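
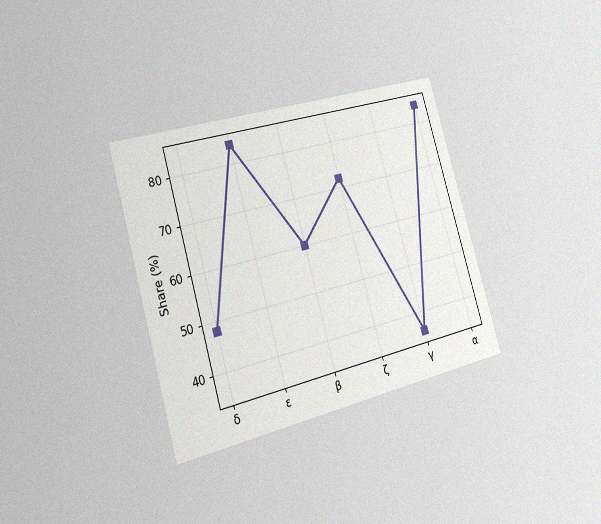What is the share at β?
The chart is tilted about 16° counter-clockwise and viewed slightly from the left, with some photo noise. At β, the line is at 60%.

60%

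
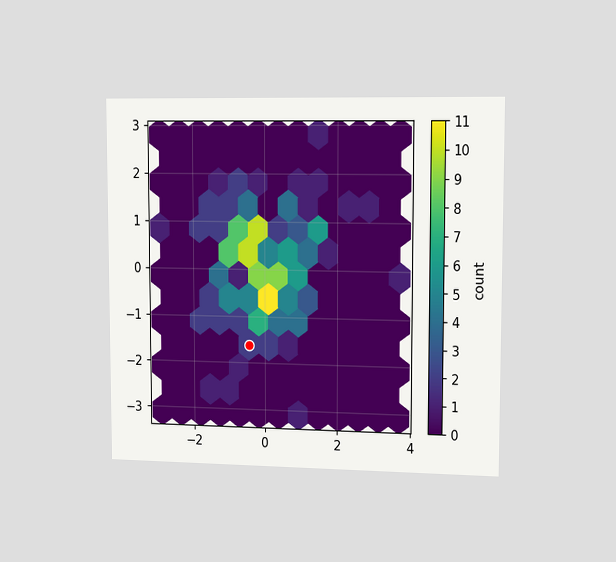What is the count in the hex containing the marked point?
The chart is viewed slightly from the right. The marked hex reads 2 on the colorbar.

2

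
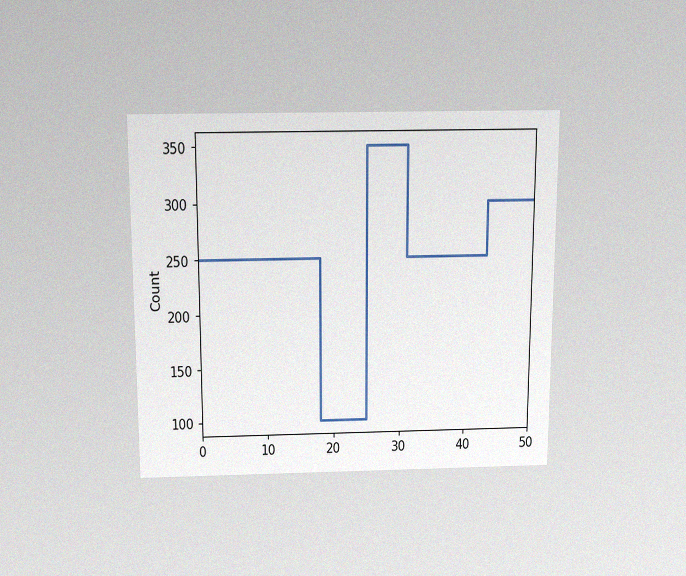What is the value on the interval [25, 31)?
The chart is viewed slightly from above, with some photo noise. On [25, 31) the step sits at 350.

350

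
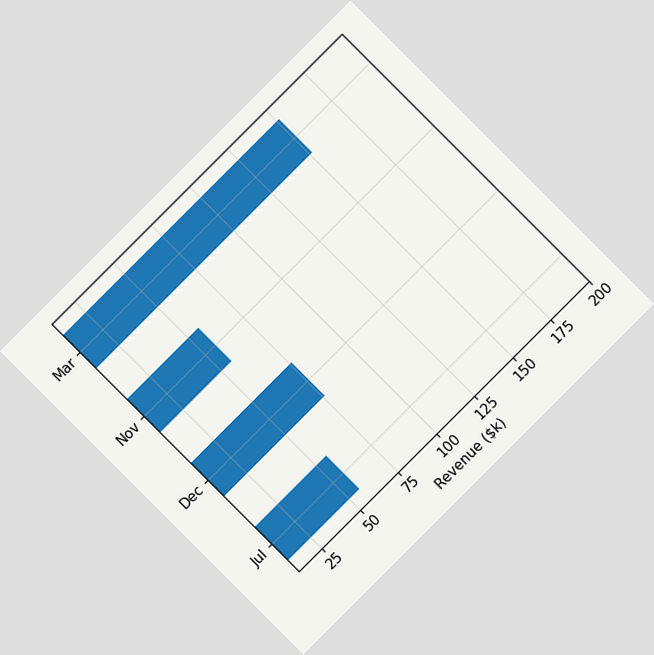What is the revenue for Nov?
The chart is tilted about 45° counter-clockwise. Reading along the chart's x-axis, the Nov bar reaches $57k.

$57k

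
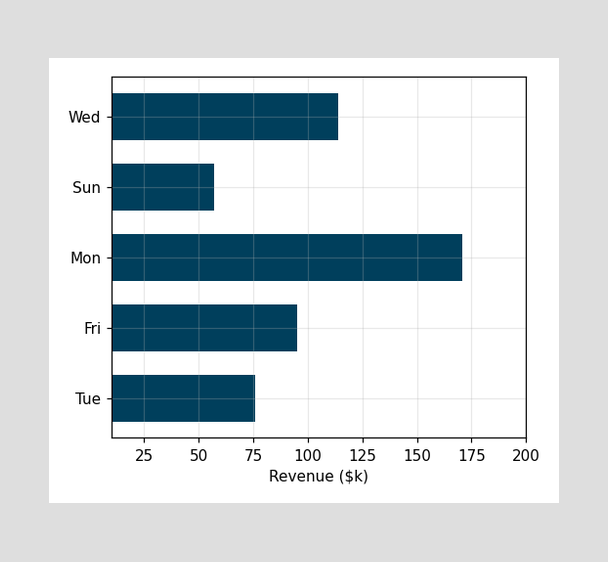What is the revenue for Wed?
$114k

Reading along the chart's x-axis, the Wed bar reaches $114k.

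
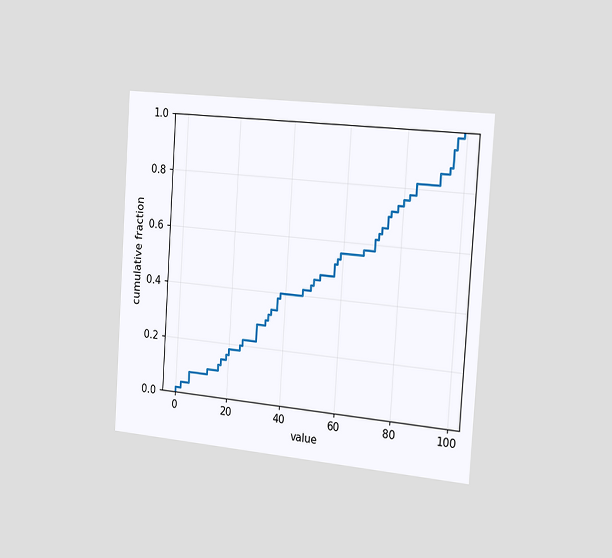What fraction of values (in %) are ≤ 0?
2%

The chart is tilted about 4° clockwise and viewed slightly from the right. At x=0 the ECDF step is at 2%.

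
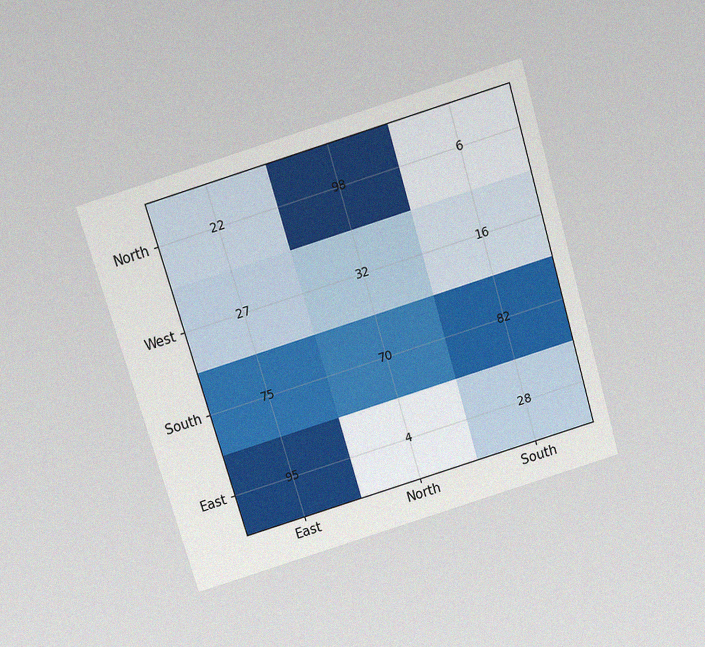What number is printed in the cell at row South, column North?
The chart is tilted about 17° counter-clockwise and viewed slightly from above, with some photo noise. The (South, North) cell reads 70.

70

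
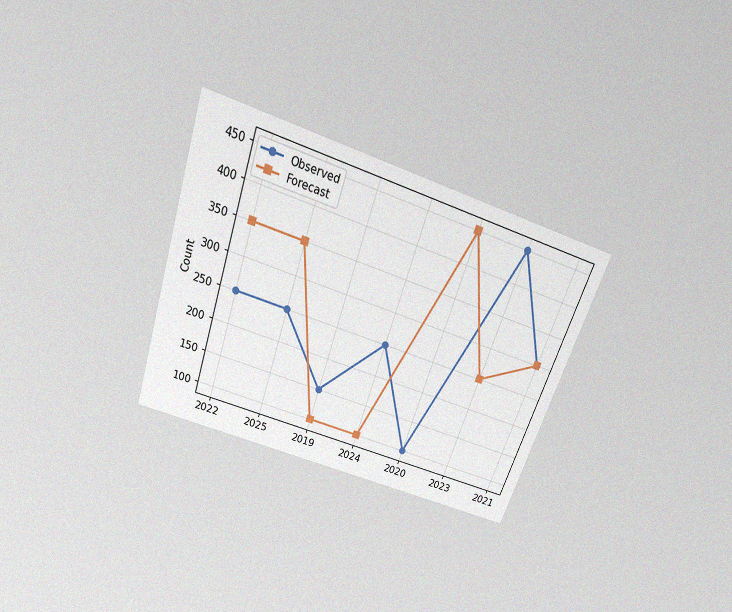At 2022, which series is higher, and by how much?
Forecast, by 100

The chart is tilted about 19° clockwise and viewed slightly from above, with some photo noise. At 2022, Forecast sits above the other line by 100.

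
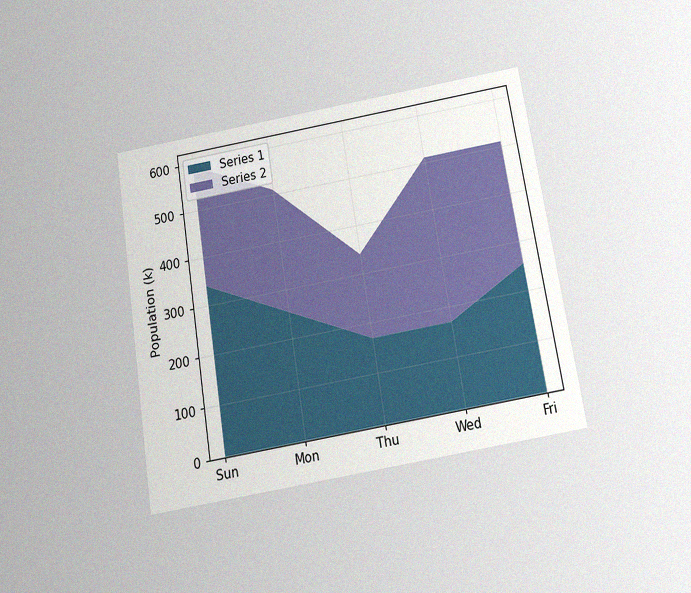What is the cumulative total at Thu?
The chart is tilted about 9° counter-clockwise and viewed slightly from below, with some photo noise. The stacked total at Thu reaches 340k.

340k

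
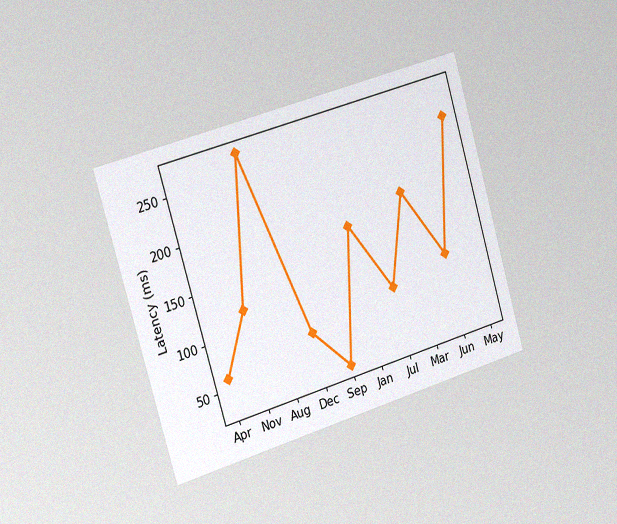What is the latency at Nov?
120ms

The chart is tilted about 16° counter-clockwise and viewed slightly from the left, with some photo noise. At Nov, the line is at 120ms.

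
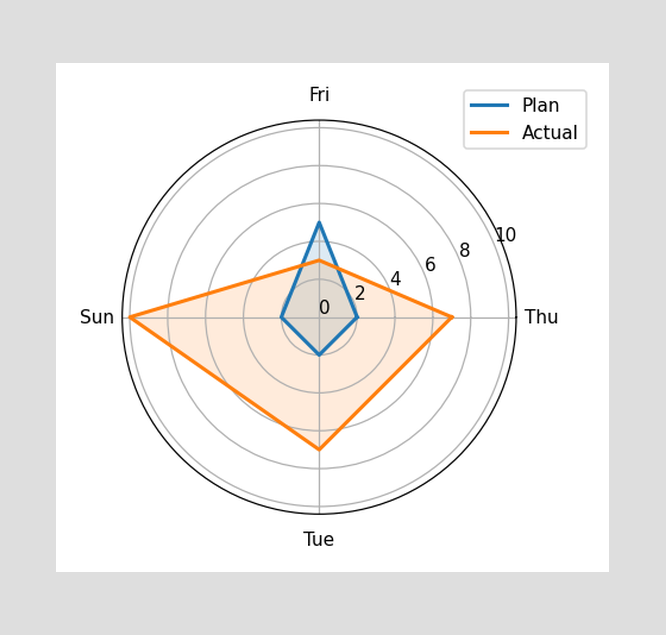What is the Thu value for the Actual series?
7

On the Thu axis, Actual reaches 7.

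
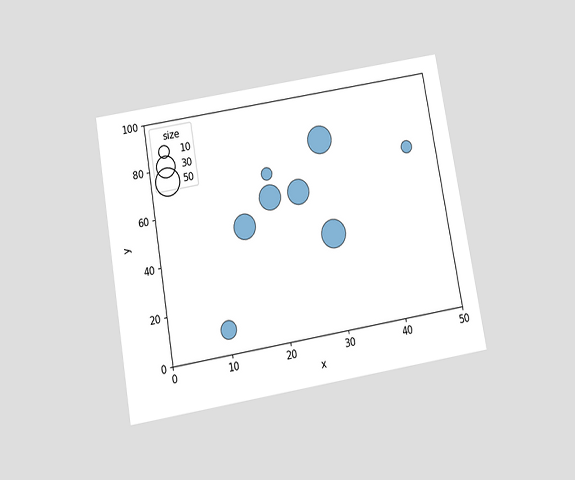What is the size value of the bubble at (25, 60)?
The chart is tilted about 10° counter-clockwise and viewed slightly from below. Matching the bubble at (25, 60) against the size legend gives 40.

40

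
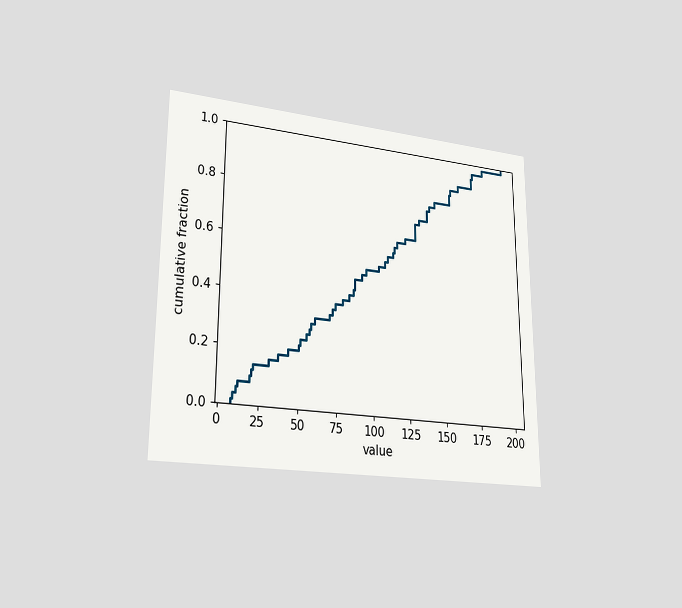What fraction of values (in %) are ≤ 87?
The chart is viewed at a slight angle. At x=87 the ECDF step is at 48%.

48%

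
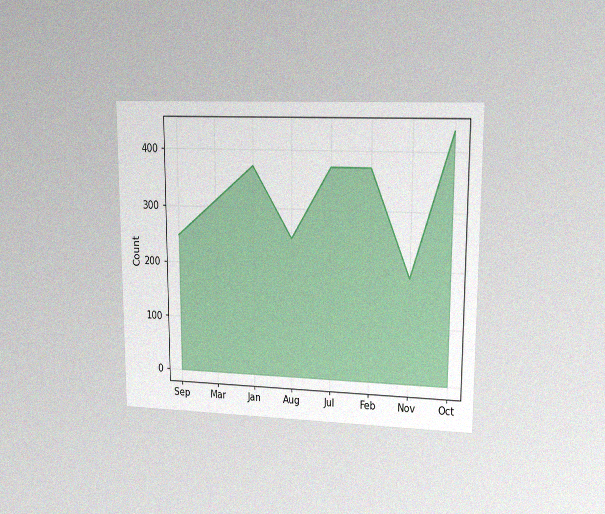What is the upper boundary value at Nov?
The chart is viewed at a slight angle, with some photo noise. At Nov the upper boundary is at 186.

186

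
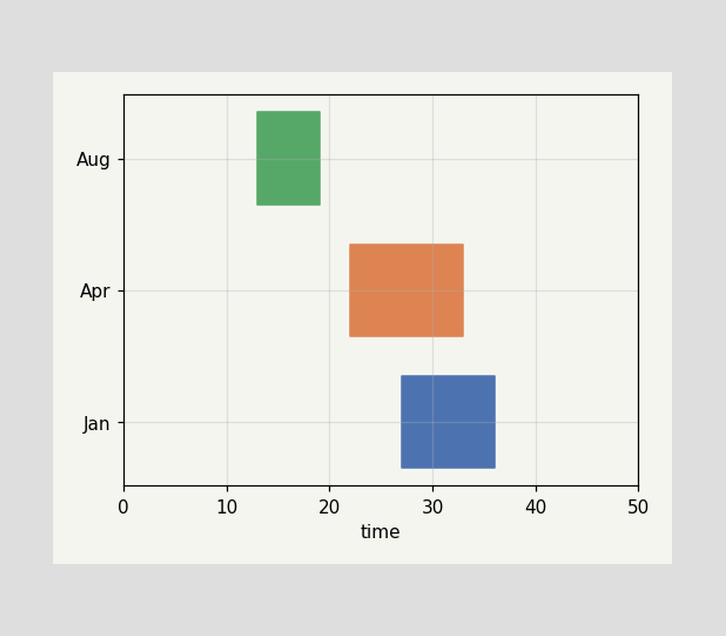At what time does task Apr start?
The Apr bar begins at t=22.

22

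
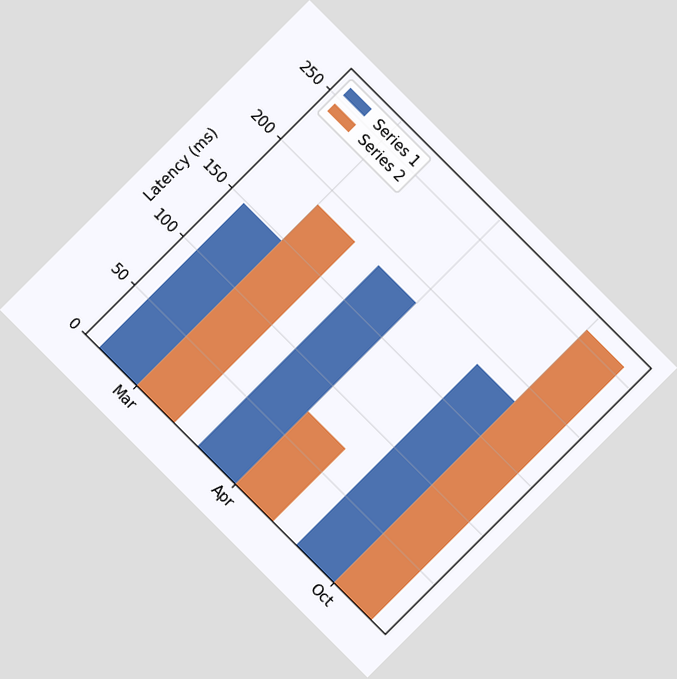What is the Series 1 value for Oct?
185ms

The chart is tilted about 45° clockwise. The Series 1 bar at Oct reaches 185ms on the y-axis.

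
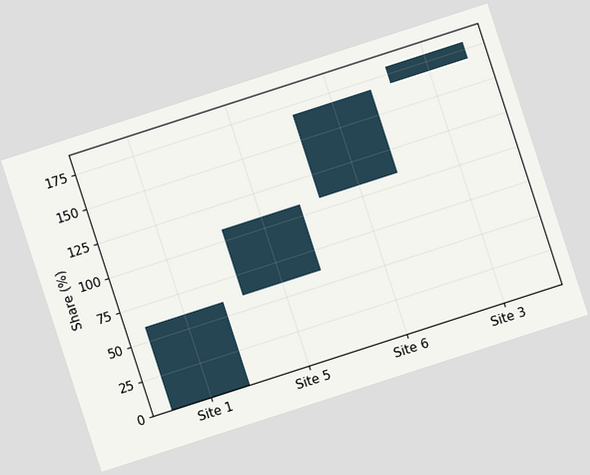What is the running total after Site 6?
The chart is tilted about 18° counter-clockwise. After Site 6 the running total reaches 168%.

168%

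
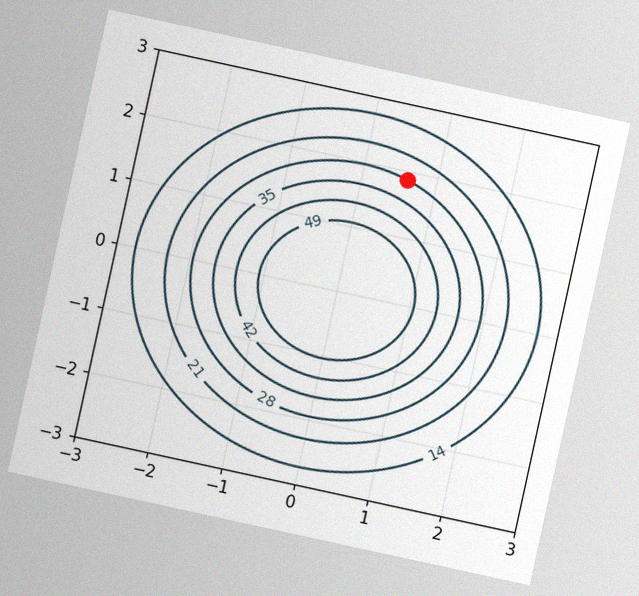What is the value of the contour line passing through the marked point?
28

The chart is tilted about 12° clockwise, with some photo noise. The marked point sits on the contour labelled 28.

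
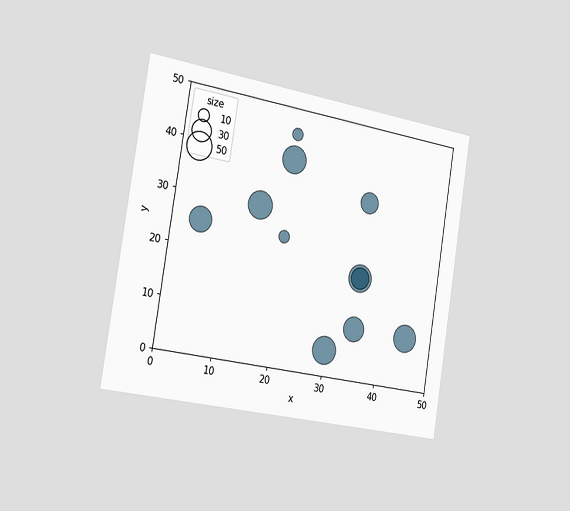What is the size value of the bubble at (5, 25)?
40

The chart is tilted about 9° clockwise and viewed slightly from the left. Matching the bubble at (5, 25) against the size legend gives 40.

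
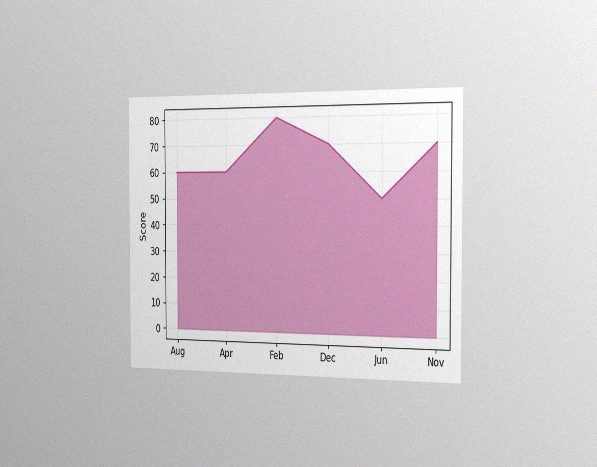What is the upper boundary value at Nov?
The chart is viewed slightly from the right, with some photo noise. At Nov the upper boundary is at 70.

70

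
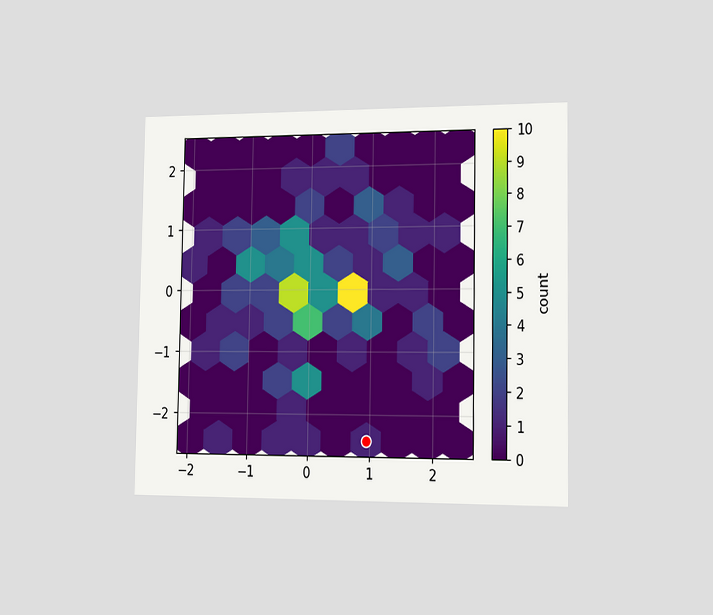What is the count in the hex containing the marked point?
The chart is viewed slightly from the right. The marked hex reads 1 on the colorbar.

1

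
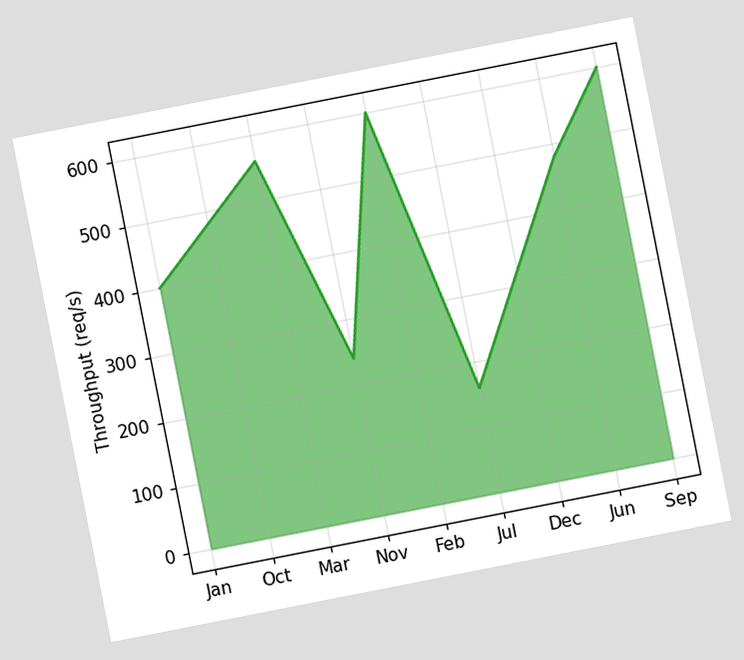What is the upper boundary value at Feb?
The chart is tilted about 11° counter-clockwise. At Feb the upper boundary is at 600req/s.

600req/s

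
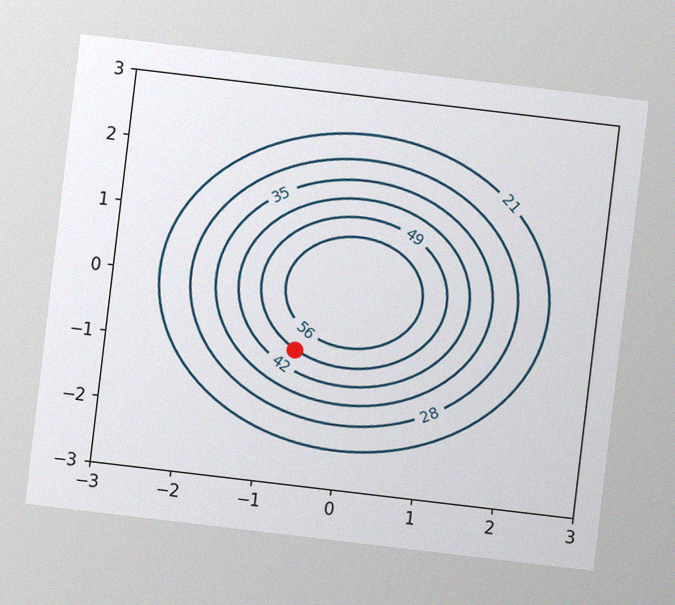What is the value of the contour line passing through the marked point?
The chart is tilted about 7° clockwise, with some photo noise. The marked point sits on the contour labelled 49.

49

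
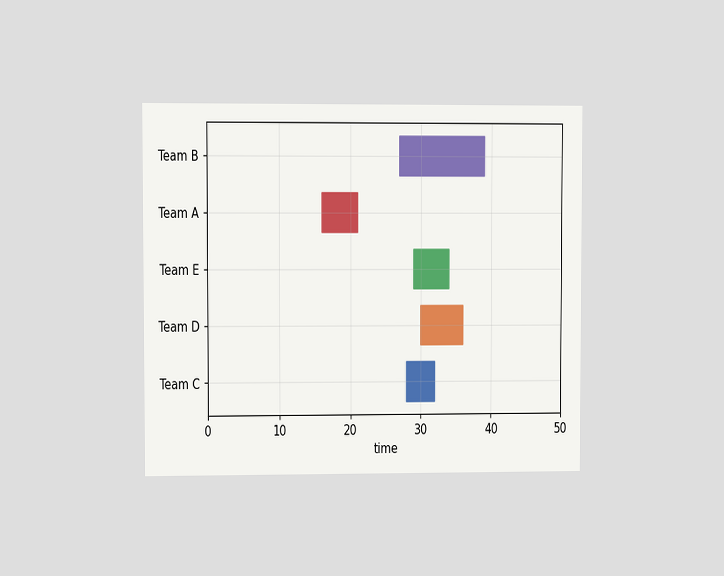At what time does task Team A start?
The chart is viewed at a slight angle. The Team A bar begins at t=16.

16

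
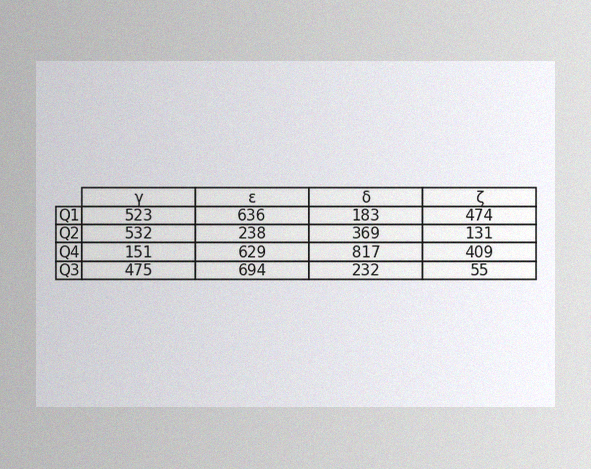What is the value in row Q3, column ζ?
55

The image has some photo noise and uneven lighting. The (Q3, ζ) cell reads 55.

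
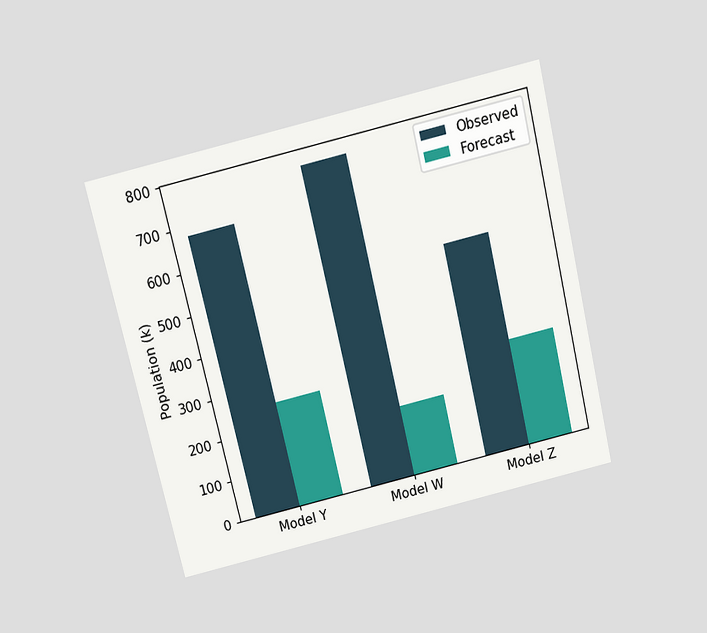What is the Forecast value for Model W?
170k

The chart is tilted about 13° counter-clockwise and viewed slightly from above. The Forecast bar at Model W reaches 170k on the y-axis.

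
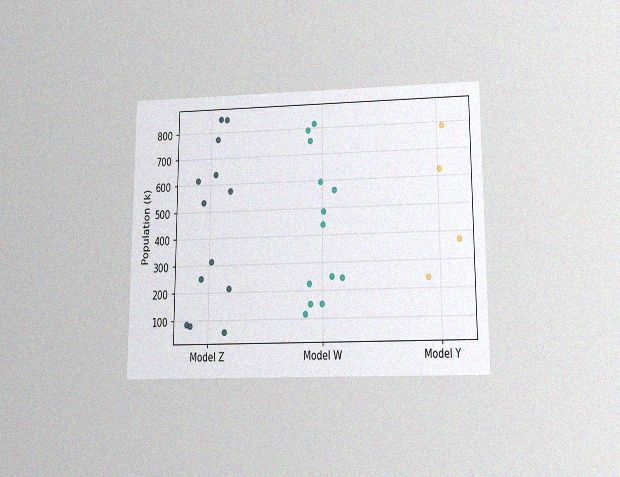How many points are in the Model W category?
The chart is viewed slightly from below, with some photo noise. Counting the markers in the Model W column gives 13.

13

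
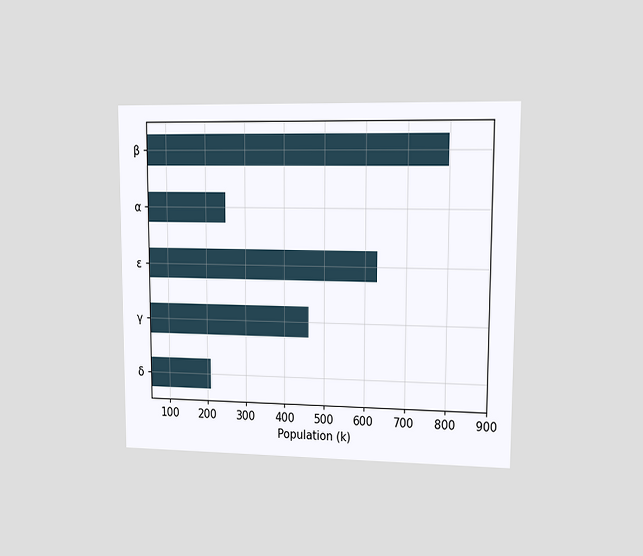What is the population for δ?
210k

The chart is viewed at a slight angle. Reading along the chart's x-axis, the δ bar reaches 210k.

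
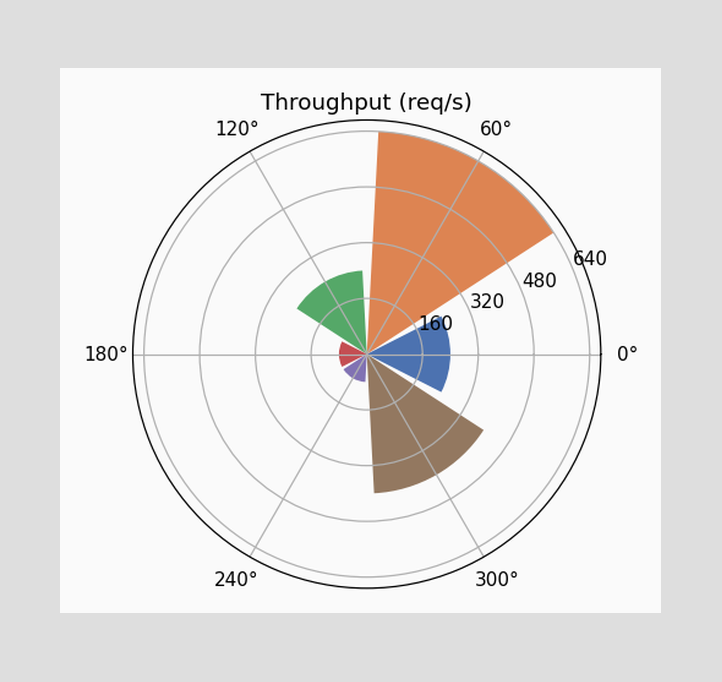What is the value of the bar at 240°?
80req/s

The bar at 240° reaches 80req/s on the radial axis.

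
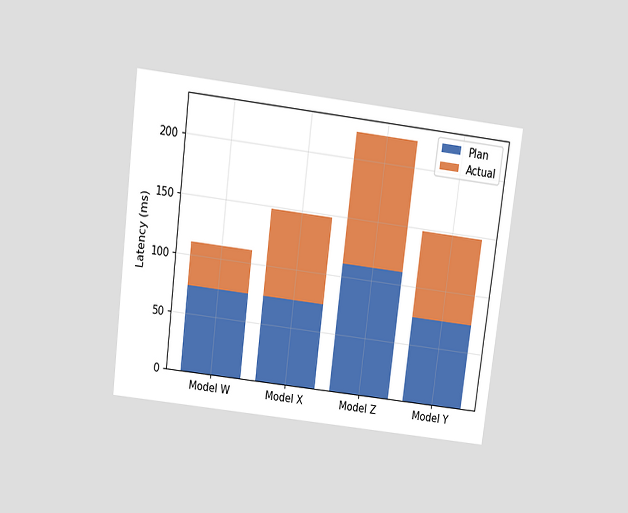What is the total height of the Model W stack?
The chart is tilted about 7° clockwise and viewed slightly from above. The Model W stack's top reaches 111ms on the y-axis.

111ms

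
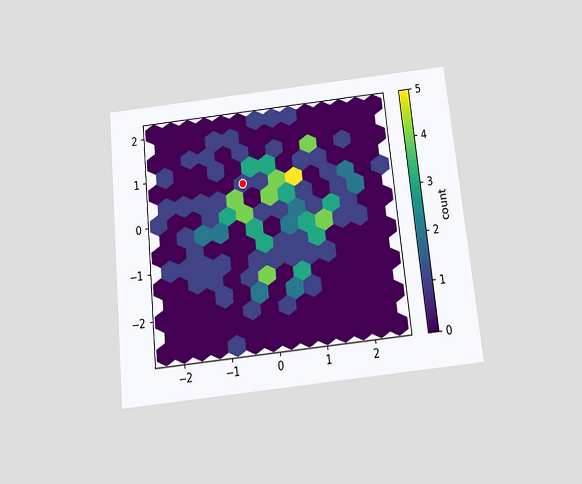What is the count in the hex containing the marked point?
1

The chart is tilted about 6° counter-clockwise and viewed slightly from below. The marked hex reads 1 on the colorbar.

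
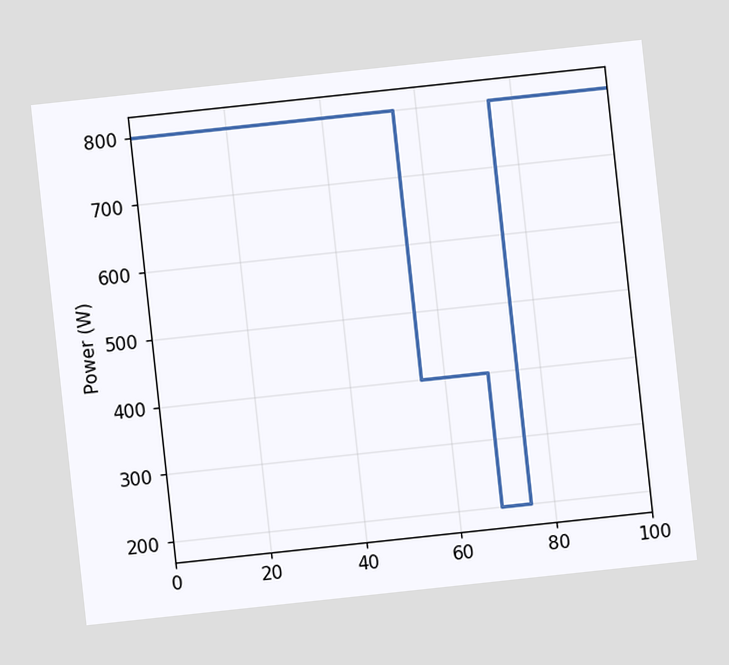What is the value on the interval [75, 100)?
800W

The chart is tilted about 6° counter-clockwise. On [75, 100) the step sits at 800W.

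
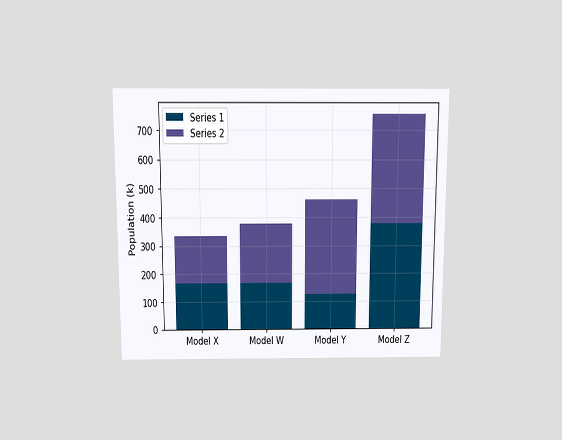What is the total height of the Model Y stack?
The chart is viewed slightly from above. The Model Y stack's top reaches 462k on the y-axis.

462k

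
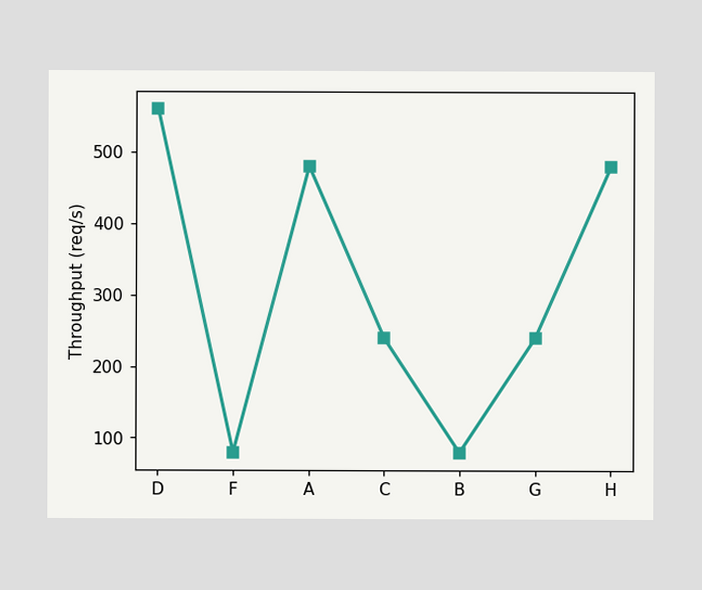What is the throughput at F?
80req/s

At F, the line is at 80req/s.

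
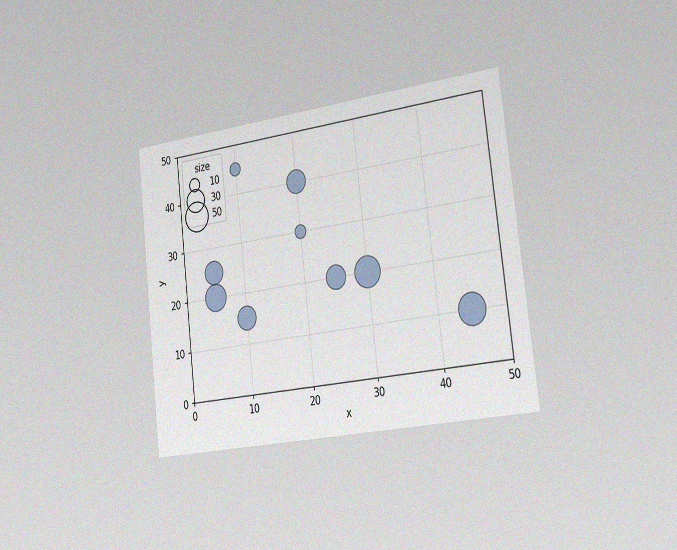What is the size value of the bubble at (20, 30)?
The chart is tilted about 7° counter-clockwise and viewed slightly from the right, with some photo noise. Matching the bubble at (20, 30) against the size legend gives 10.

10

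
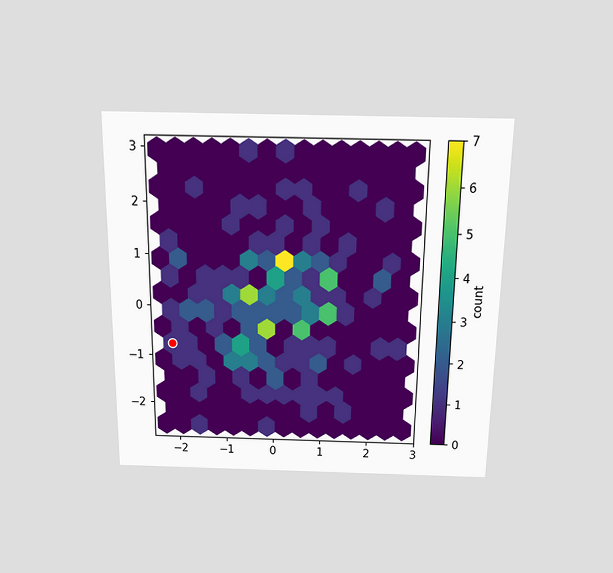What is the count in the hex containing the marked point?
The chart is viewed slightly from above. The marked hex reads 1 on the colorbar.

1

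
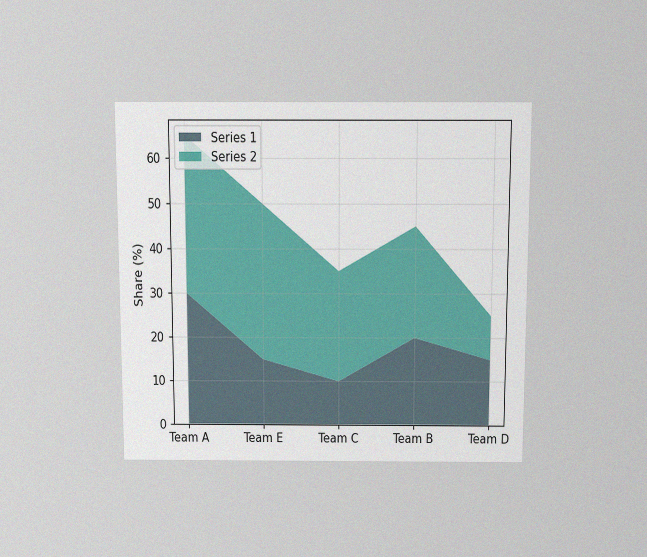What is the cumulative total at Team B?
The chart is viewed slightly from above, with some photo noise. The stacked total at Team B reaches 45%.

45%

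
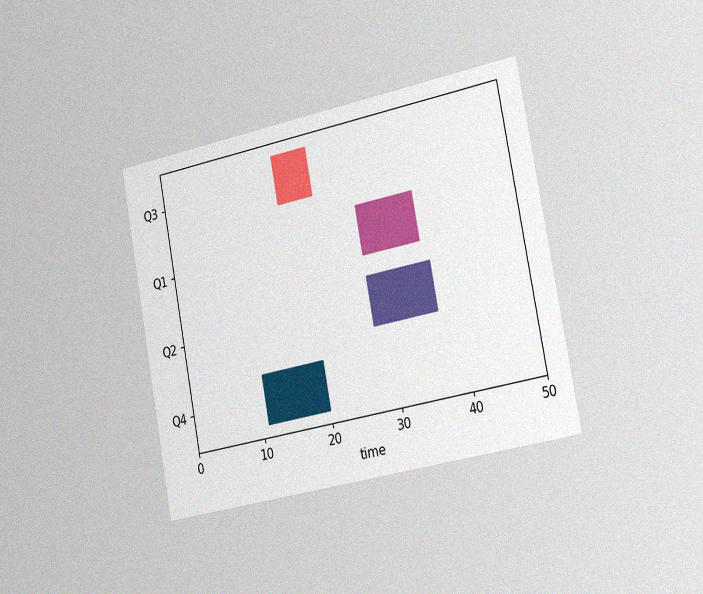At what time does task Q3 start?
17

The chart is tilted about 11° counter-clockwise and viewed slightly from the right, with some photo noise. The Q3 bar begins at t=17.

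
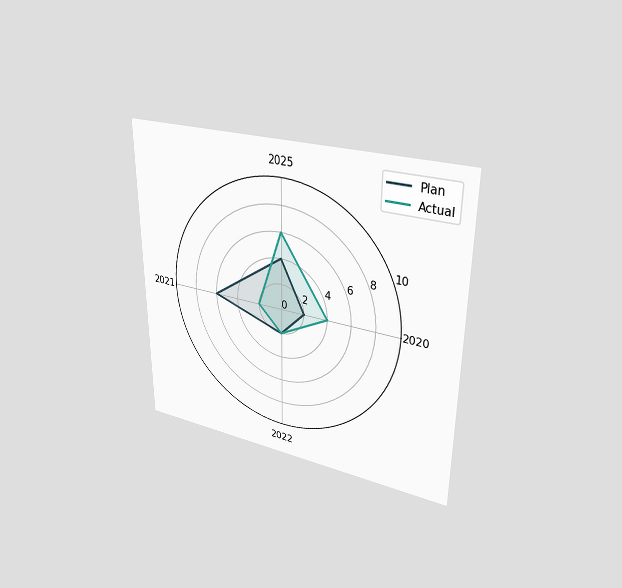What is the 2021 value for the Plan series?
6

The chart is viewed at a slight angle. On the 2021 axis, Plan reaches 6.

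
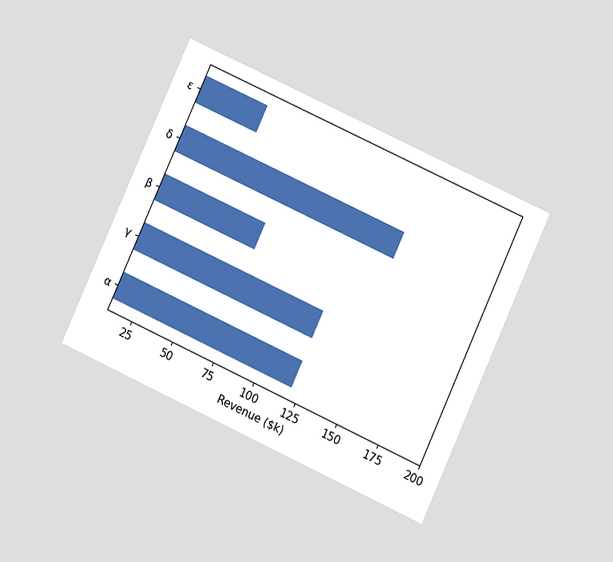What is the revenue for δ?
The chart is tilted about 24° clockwise and viewed at a slight angle. Reading along the chart's x-axis, the δ bar reaches $144k.

$144k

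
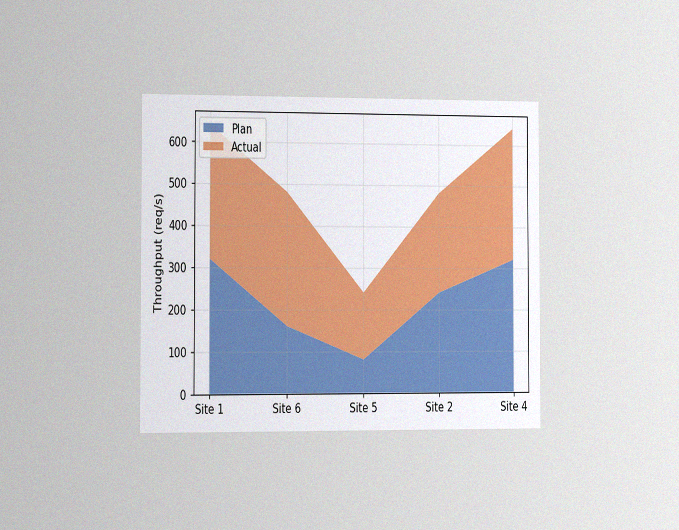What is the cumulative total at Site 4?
640req/s

The chart is viewed slightly from the left, with some photo noise. The stacked total at Site 4 reaches 640req/s.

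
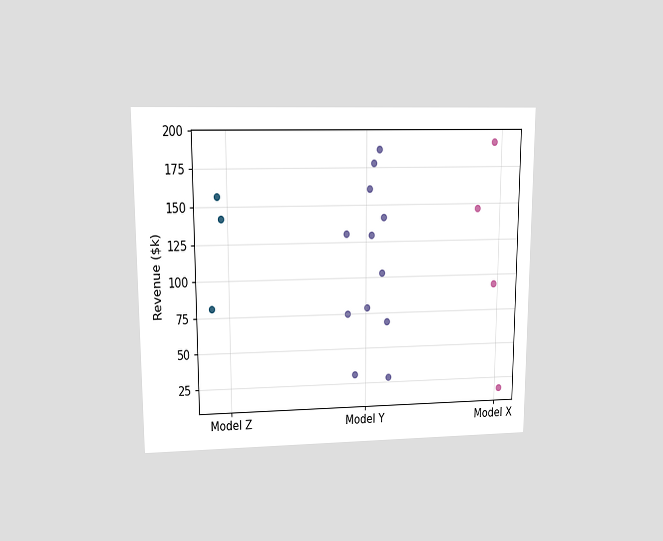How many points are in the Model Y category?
12

The chart is viewed at a slight angle. Counting the markers in the Model Y column gives 12.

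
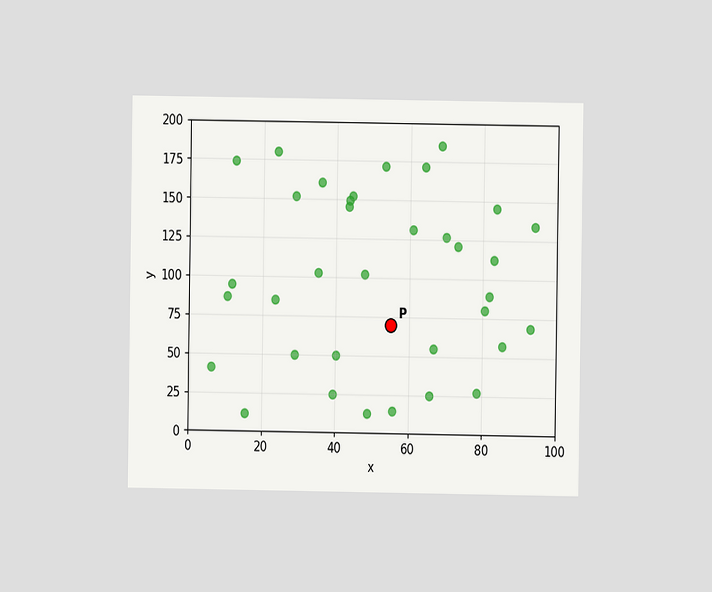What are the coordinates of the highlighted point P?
(55, 70)

The chart is viewed at a slight angle. Following the gridlines from P to each axis, P sits at (55, 70).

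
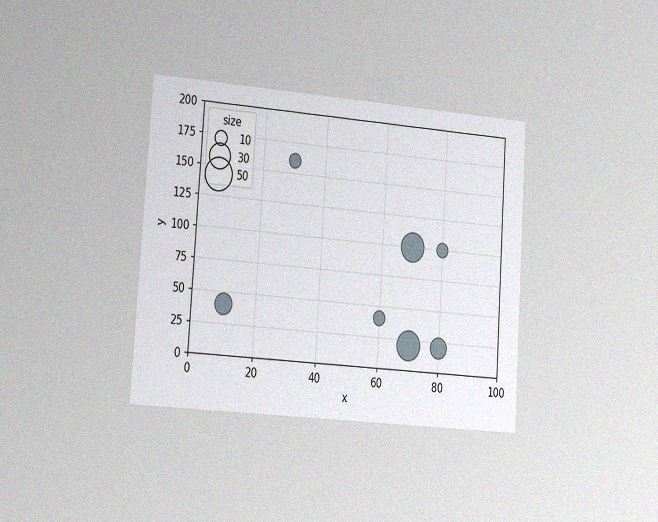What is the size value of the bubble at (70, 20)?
The chart is tilted about 4° clockwise and viewed slightly from the left, with some photo noise. Matching the bubble at (70, 20) against the size legend gives 40.

40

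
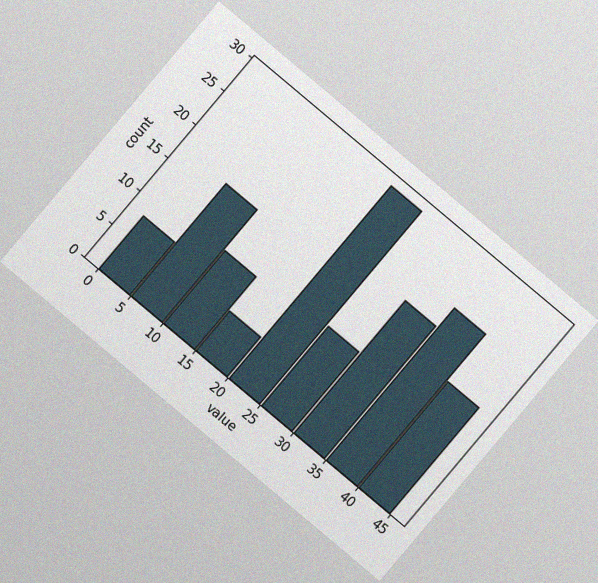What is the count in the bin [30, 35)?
The chart is tilted about 40° clockwise, with some photo noise. The [30, 35) bin has height 20.

20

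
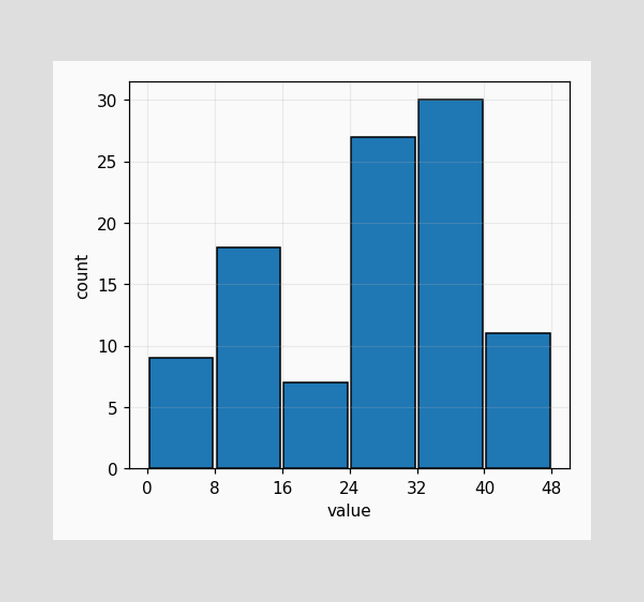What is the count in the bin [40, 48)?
The [40, 48) bin has height 11.

11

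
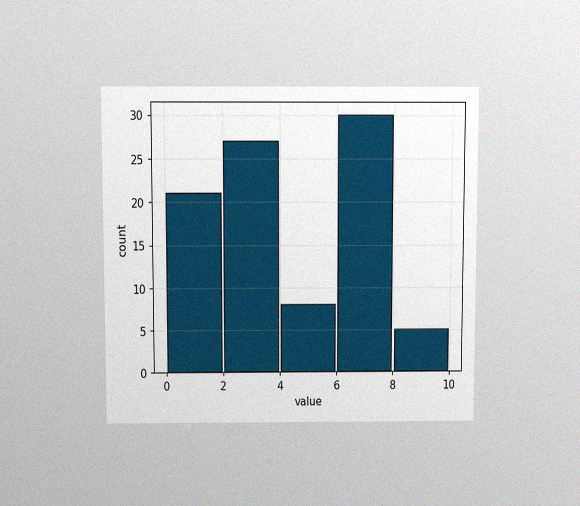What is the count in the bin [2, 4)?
27

The chart is viewed slightly from above, with some photo noise. The [2, 4) bin has height 27.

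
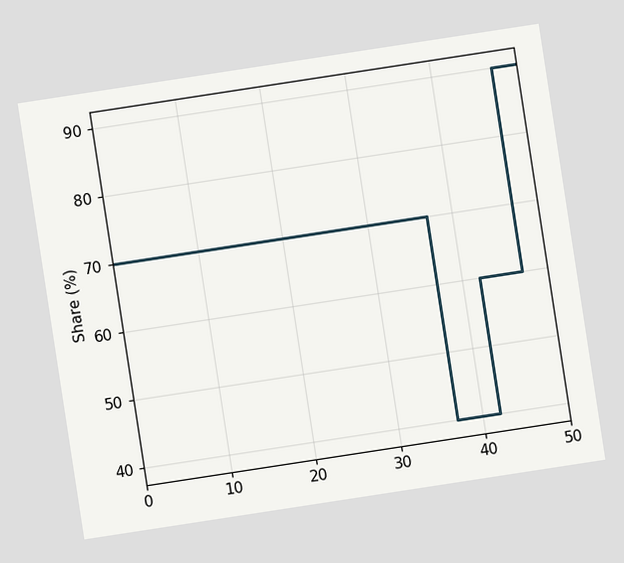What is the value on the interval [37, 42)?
The chart is tilted about 9° counter-clockwise. On [37, 42) the step sits at 40%.

40%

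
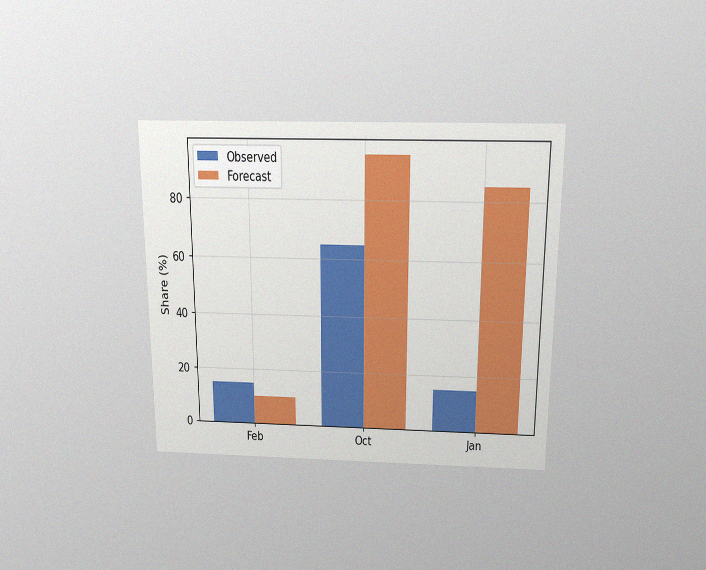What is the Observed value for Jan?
15%

The chart is viewed slightly from above, with some photo noise. The Observed bar at Jan reaches 15% on the y-axis.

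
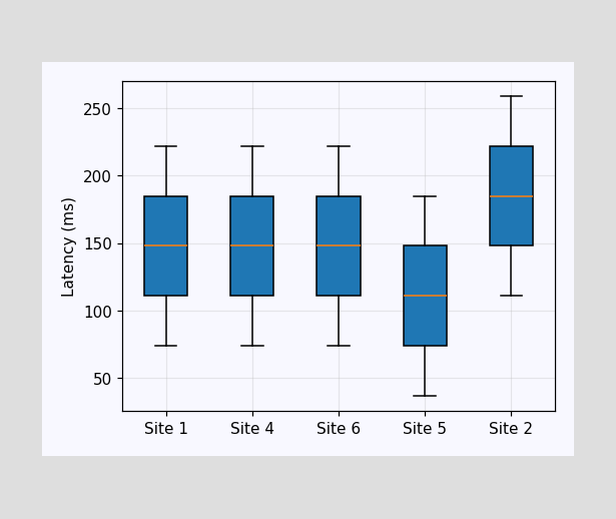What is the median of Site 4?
The median line in the Site 4 box sits at 148ms.

148ms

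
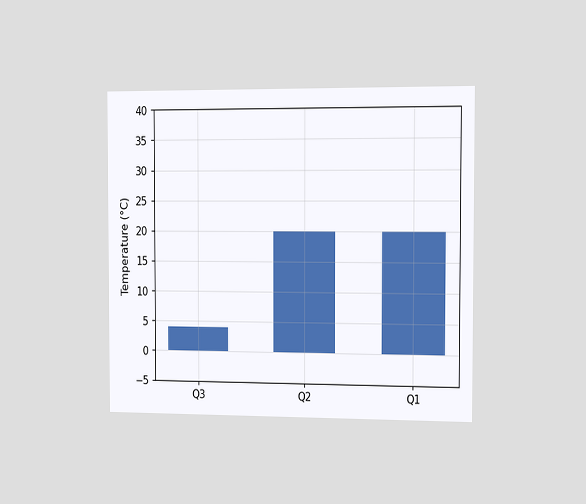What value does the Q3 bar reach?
4°C

The chart is viewed slightly from the right. Reading along the chart's y-axis, the Q3 bar reaches 4°C.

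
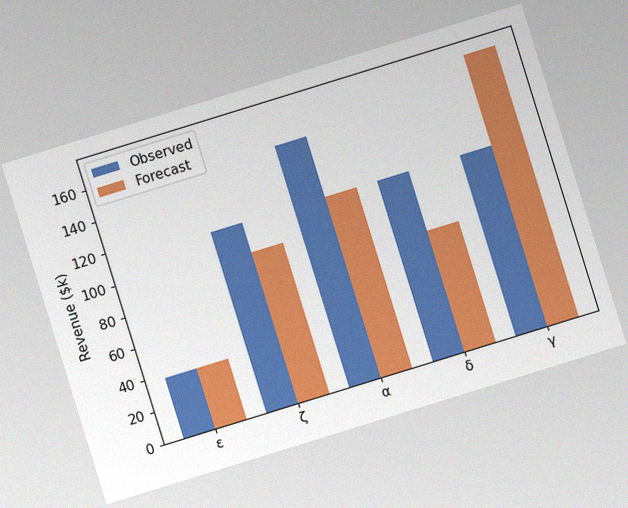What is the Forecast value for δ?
$76k

The chart is tilted about 17° counter-clockwise, with some photo noise. The Forecast bar at δ reaches $76k on the y-axis.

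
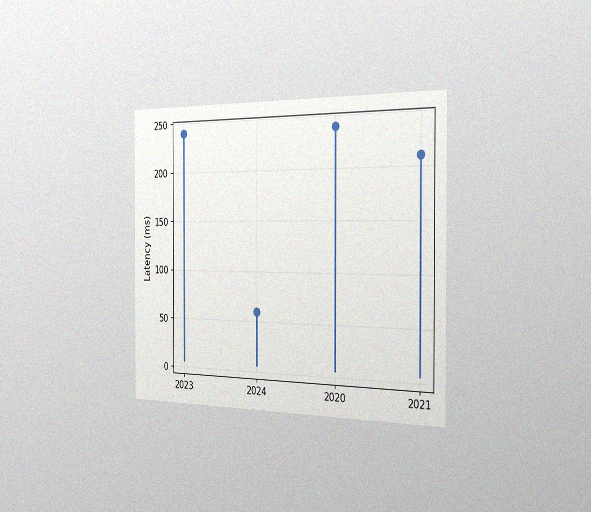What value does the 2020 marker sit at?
240ms

The chart is viewed slightly from the right, with some photo noise. The 2020 marker sits at 240ms.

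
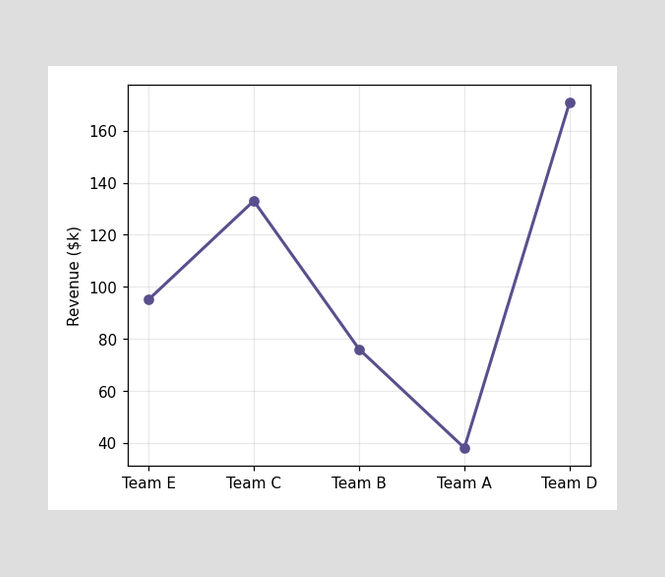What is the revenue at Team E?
At Team E, the line is at $95k.

$95k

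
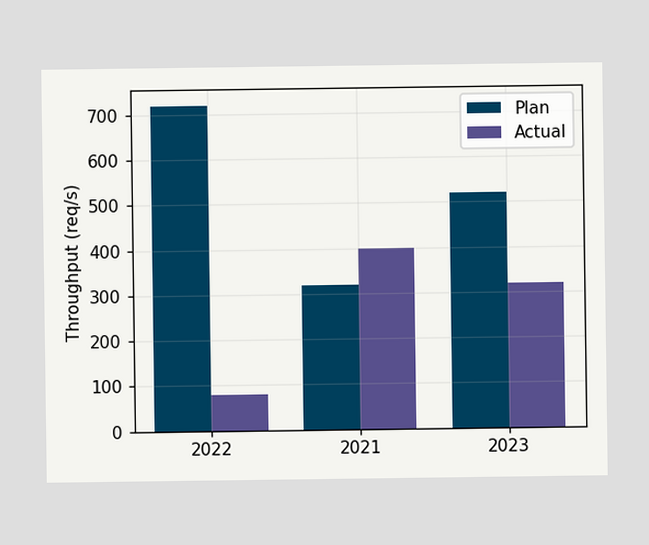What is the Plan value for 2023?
The Plan bar at 2023 reaches 520req/s on the y-axis.

520req/s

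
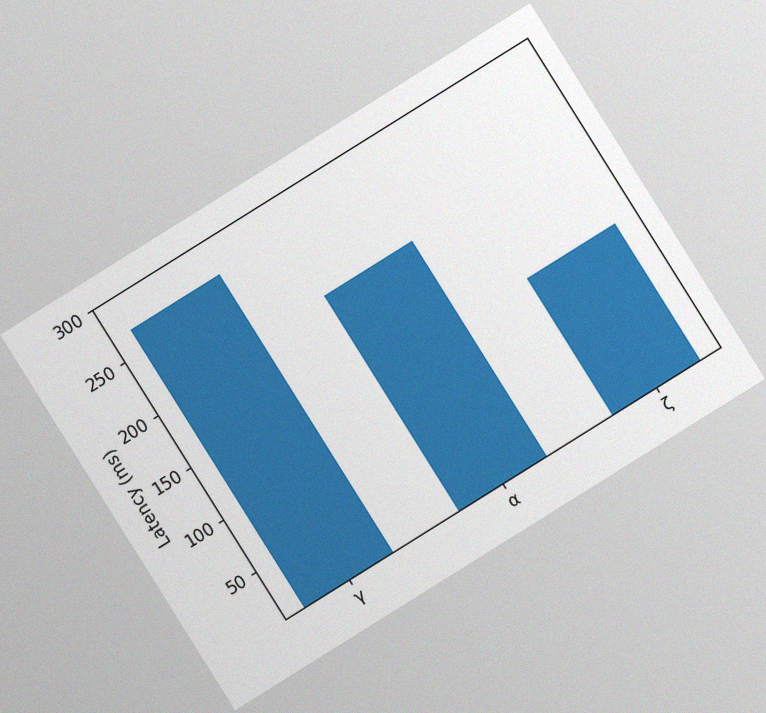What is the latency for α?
The chart is tilted about 32° counter-clockwise, with some photo noise. Reading along the chart's y-axis, the α bar reaches 210ms.

210ms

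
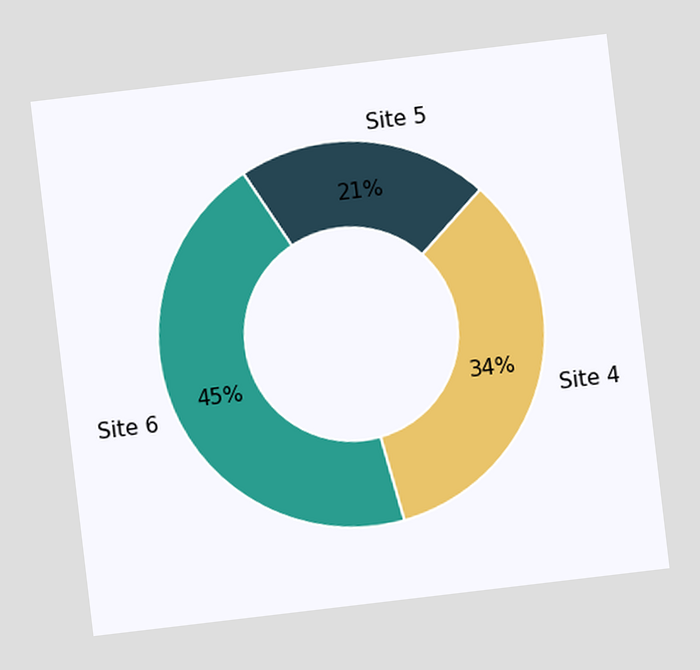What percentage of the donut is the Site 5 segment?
The chart is tilted about 7° counter-clockwise. The Site 5 segment takes up 21% of the ring.

21%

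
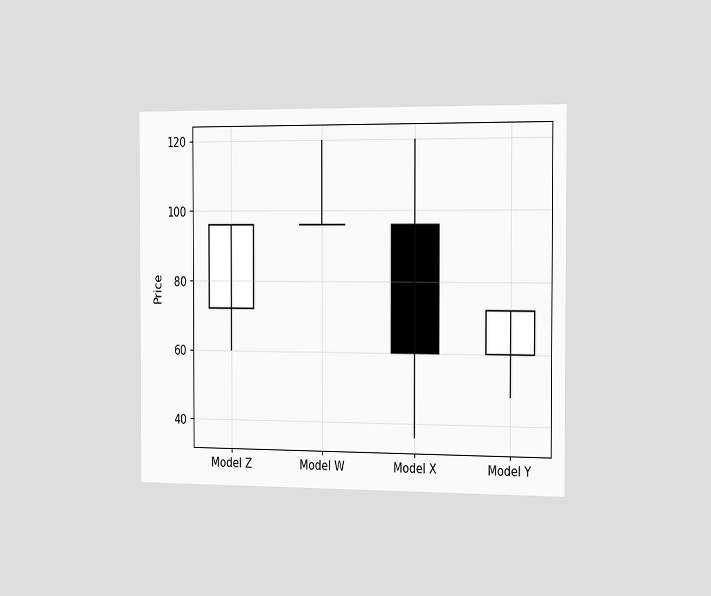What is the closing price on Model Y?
72

The chart is viewed slightly from the right. The Model Y candle closes at 72.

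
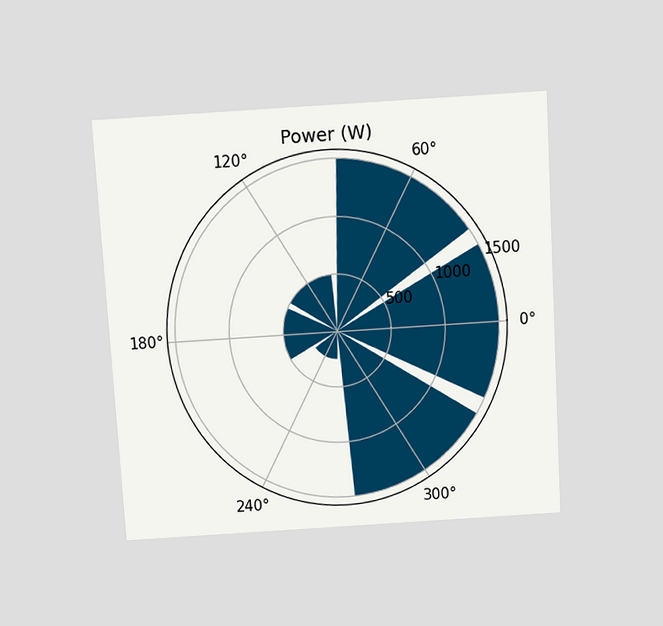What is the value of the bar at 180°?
The chart is tilted about 3° counter-clockwise and viewed slightly from above. The bar at 180° reaches 500W on the radial axis.

500W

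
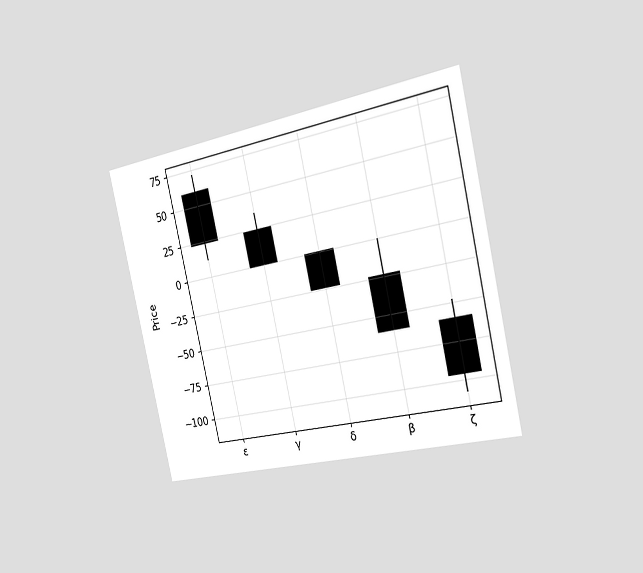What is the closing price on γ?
The chart is tilted about 13° counter-clockwise and viewed slightly from the right. The γ candle closes at 0.

0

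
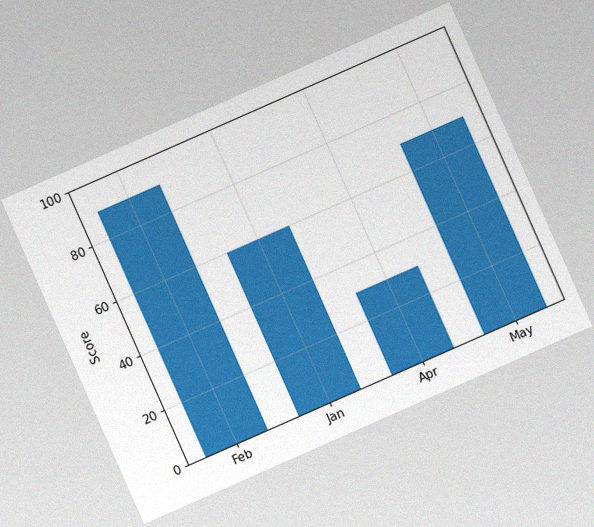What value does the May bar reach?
70

The chart is tilted about 24° counter-clockwise, with some photo noise. Reading along the chart's y-axis, the May bar reaches 70.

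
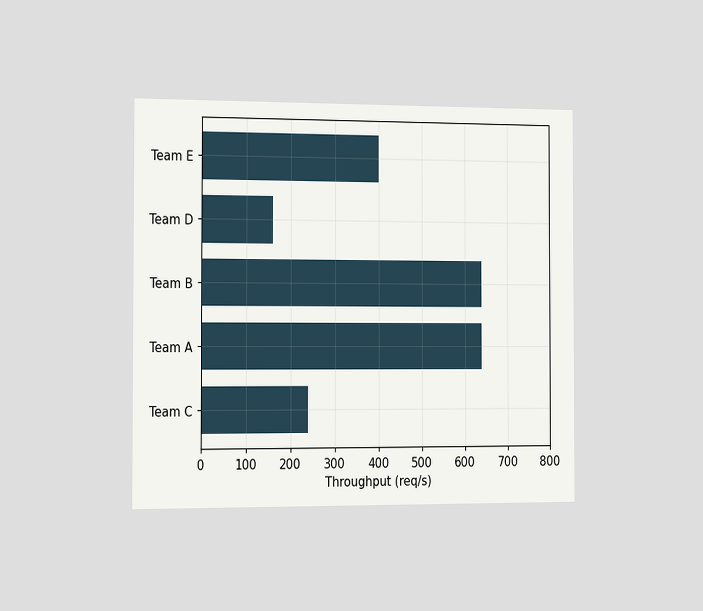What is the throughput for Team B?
640req/s

The chart is viewed slightly from the left. Reading along the chart's x-axis, the Team B bar reaches 640req/s.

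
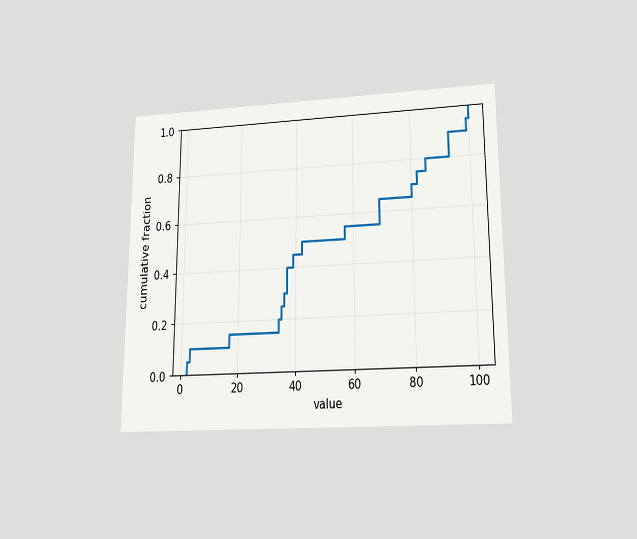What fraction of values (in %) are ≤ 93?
The chart is viewed slightly from below. At x=93 the ECDF step is at 90%.

90%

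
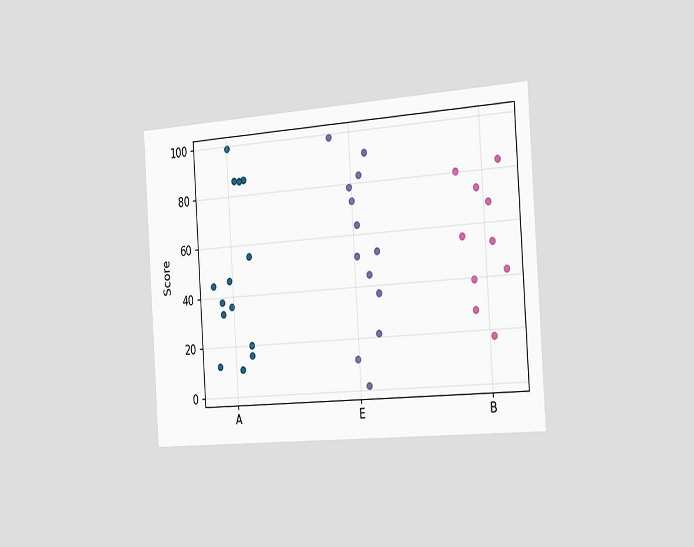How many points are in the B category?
The chart is tilted about 4° counter-clockwise and viewed slightly from the right. Counting the markers in the B column gives 10.

10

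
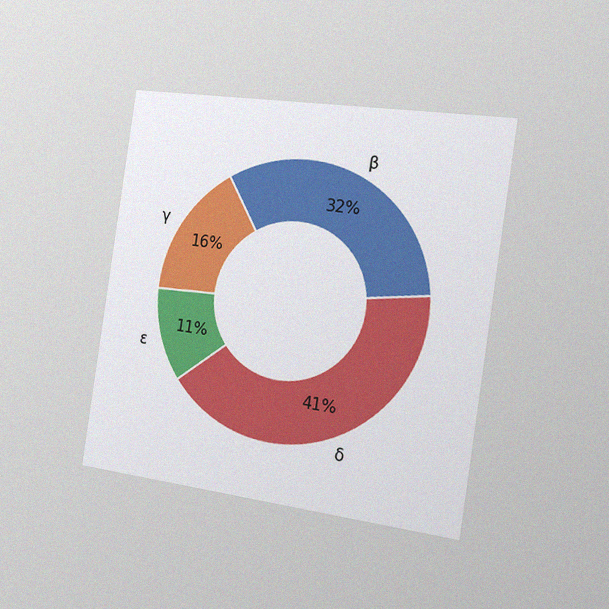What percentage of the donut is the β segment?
32%

The chart is tilted about 8° clockwise and viewed slightly from the right, with some photo noise. The β segment takes up 32% of the ring.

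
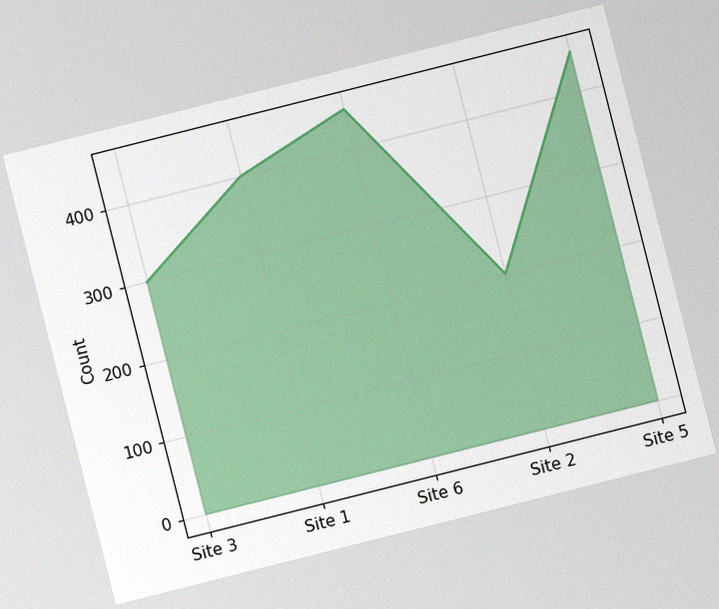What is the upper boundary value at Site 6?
450

The chart is tilted about 14° counter-clockwise, with some photo noise. At Site 6 the upper boundary is at 450.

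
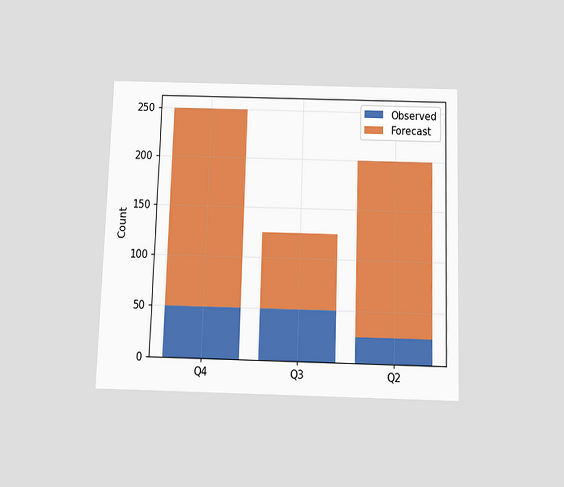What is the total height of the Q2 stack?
200

The chart is viewed slightly from below. The Q2 stack's top reaches 200 on the y-axis.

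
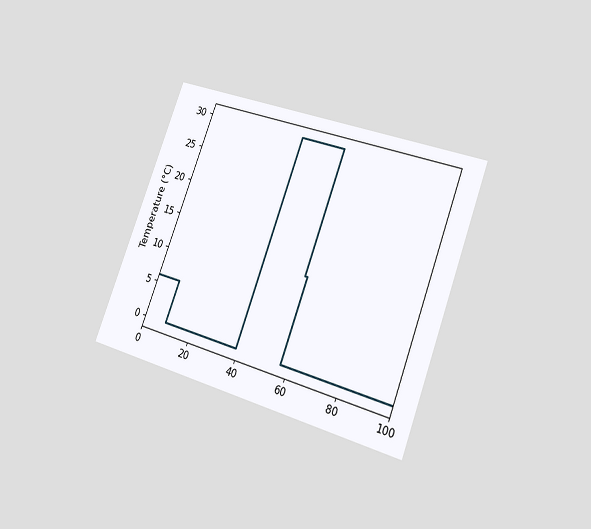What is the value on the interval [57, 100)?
0°C

The chart is tilted about 20° clockwise and viewed slightly from the right. On [57, 100) the step sits at 0°C.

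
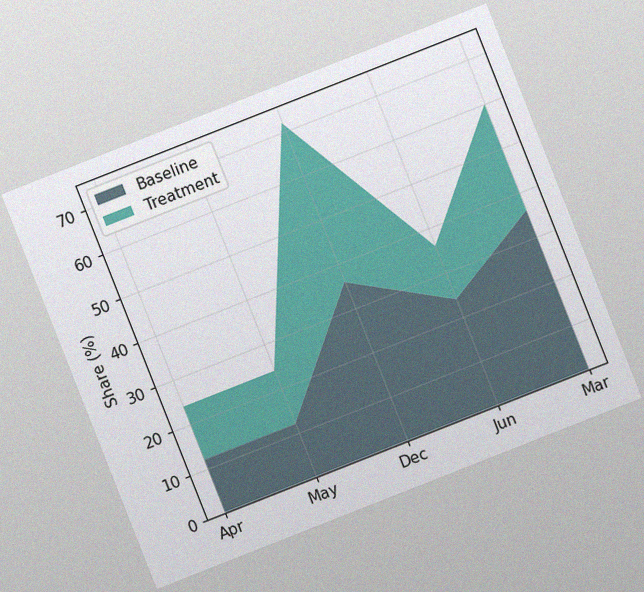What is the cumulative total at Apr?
The chart is tilted about 22° counter-clockwise, with some photo noise. The stacked total at Apr reaches 24%.

24%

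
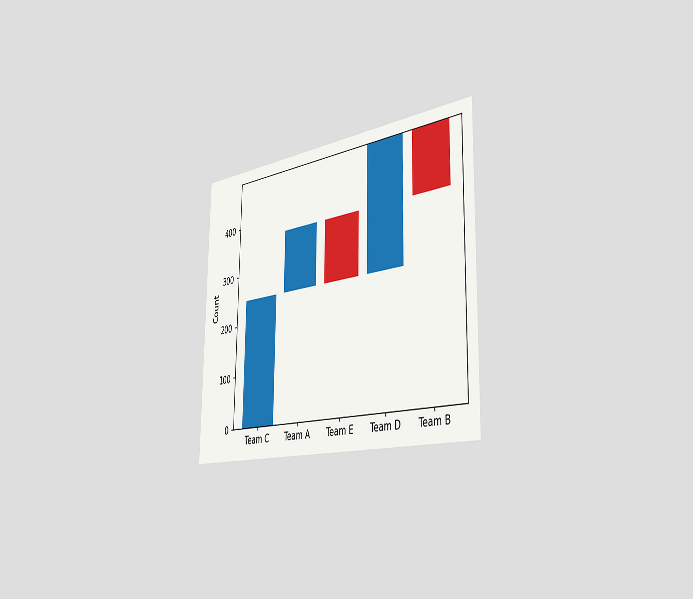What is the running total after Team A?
372

The chart is viewed slightly from the right. After Team A the running total reaches 372.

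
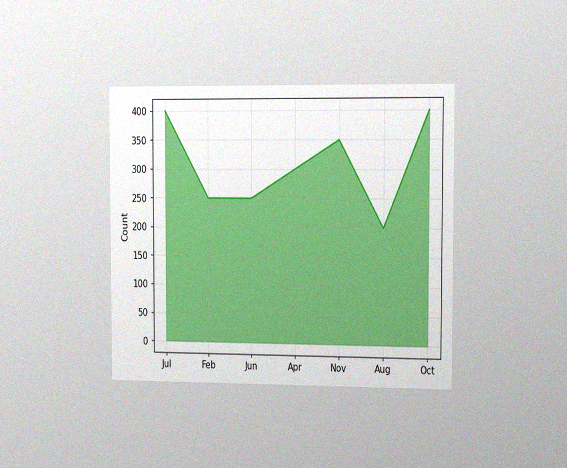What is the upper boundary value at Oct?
400

The chart is viewed slightly from the right, with some photo noise. At Oct the upper boundary is at 400.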